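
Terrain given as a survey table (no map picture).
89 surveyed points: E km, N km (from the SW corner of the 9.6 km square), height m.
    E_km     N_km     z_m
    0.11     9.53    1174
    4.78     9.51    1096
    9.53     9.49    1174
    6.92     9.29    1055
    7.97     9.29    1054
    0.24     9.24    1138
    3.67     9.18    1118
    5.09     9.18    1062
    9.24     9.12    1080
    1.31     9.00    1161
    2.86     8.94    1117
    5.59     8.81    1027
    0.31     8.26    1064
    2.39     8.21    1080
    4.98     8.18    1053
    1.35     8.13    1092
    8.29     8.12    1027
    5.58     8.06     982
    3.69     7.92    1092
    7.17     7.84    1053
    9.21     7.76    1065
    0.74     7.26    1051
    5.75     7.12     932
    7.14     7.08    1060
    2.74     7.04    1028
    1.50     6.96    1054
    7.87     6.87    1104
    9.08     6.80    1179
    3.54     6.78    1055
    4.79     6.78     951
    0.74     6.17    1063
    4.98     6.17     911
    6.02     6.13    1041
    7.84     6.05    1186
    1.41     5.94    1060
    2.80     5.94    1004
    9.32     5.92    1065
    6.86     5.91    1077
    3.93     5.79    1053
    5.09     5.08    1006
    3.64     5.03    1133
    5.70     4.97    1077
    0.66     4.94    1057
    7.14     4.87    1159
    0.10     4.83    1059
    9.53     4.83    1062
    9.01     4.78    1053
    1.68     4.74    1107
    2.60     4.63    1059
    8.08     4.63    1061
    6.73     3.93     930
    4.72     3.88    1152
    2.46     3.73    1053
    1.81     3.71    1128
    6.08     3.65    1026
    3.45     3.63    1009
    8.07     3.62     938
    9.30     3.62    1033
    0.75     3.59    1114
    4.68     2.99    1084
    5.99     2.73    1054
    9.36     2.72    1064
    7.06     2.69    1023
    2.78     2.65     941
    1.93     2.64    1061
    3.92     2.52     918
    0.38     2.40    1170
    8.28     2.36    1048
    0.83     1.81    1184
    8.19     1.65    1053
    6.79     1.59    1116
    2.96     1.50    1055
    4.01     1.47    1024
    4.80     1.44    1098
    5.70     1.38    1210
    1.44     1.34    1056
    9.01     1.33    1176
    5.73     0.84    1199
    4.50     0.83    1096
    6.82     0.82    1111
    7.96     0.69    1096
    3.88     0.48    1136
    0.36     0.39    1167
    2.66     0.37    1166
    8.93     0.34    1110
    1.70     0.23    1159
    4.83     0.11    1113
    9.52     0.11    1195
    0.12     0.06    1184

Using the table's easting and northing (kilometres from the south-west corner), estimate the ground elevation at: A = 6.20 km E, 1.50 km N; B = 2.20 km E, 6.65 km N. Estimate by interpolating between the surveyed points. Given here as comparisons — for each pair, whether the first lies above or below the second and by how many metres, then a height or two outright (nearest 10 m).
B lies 140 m below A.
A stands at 1190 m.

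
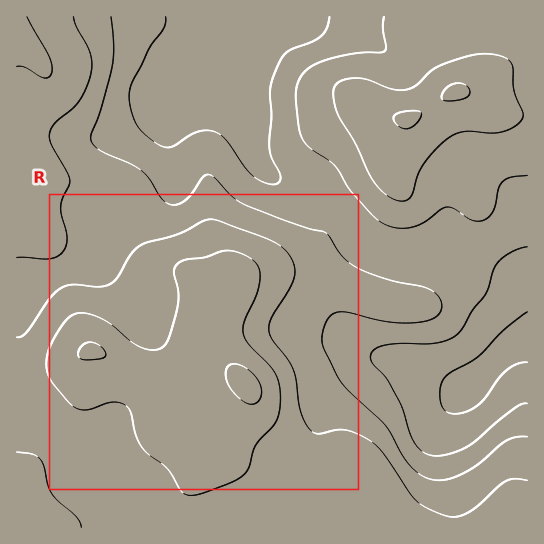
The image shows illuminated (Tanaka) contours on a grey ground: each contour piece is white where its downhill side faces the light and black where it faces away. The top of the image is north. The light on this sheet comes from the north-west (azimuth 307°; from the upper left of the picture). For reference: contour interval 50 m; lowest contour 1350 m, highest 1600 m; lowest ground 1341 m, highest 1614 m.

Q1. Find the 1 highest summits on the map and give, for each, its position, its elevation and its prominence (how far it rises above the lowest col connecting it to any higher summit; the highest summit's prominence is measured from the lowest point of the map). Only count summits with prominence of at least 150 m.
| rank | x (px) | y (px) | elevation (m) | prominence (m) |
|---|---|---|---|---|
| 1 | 245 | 385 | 1614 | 273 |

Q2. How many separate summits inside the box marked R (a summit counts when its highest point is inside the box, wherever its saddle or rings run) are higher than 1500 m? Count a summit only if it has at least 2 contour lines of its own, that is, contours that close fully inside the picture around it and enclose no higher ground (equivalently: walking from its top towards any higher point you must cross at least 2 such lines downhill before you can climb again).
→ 1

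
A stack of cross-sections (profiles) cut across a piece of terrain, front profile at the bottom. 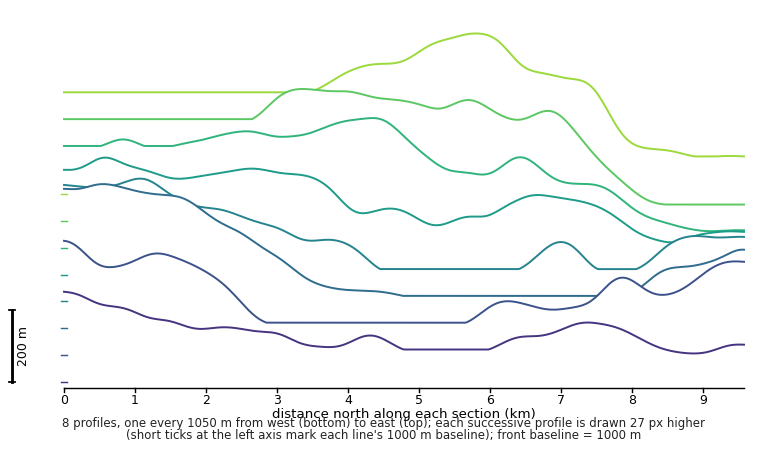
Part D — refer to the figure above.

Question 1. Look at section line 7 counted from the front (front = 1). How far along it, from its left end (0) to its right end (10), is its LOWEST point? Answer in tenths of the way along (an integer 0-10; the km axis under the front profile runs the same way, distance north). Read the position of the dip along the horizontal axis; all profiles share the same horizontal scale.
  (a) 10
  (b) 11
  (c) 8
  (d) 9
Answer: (a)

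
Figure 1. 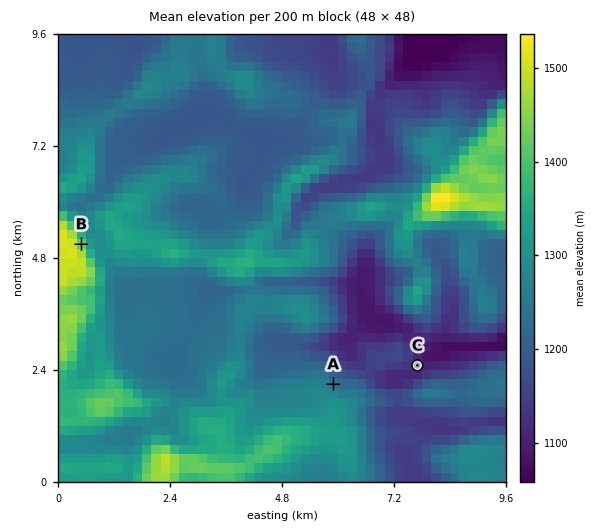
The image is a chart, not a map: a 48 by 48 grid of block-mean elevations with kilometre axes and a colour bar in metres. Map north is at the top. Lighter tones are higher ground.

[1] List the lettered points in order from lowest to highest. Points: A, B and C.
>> C A B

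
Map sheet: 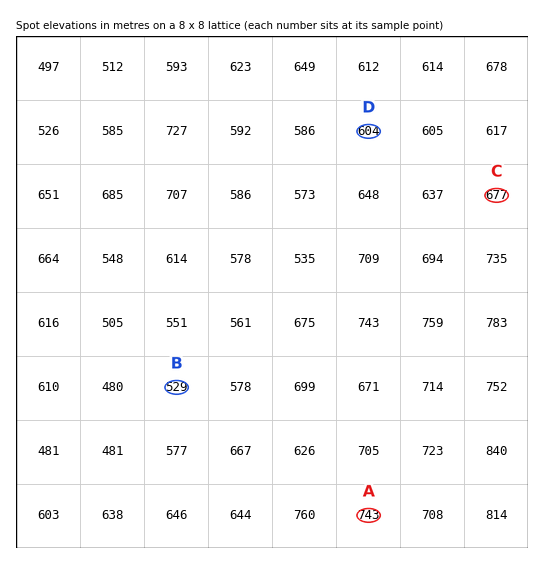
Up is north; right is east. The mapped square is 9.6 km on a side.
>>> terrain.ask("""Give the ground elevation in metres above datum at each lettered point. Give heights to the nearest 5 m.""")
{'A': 745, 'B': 530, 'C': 675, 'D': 605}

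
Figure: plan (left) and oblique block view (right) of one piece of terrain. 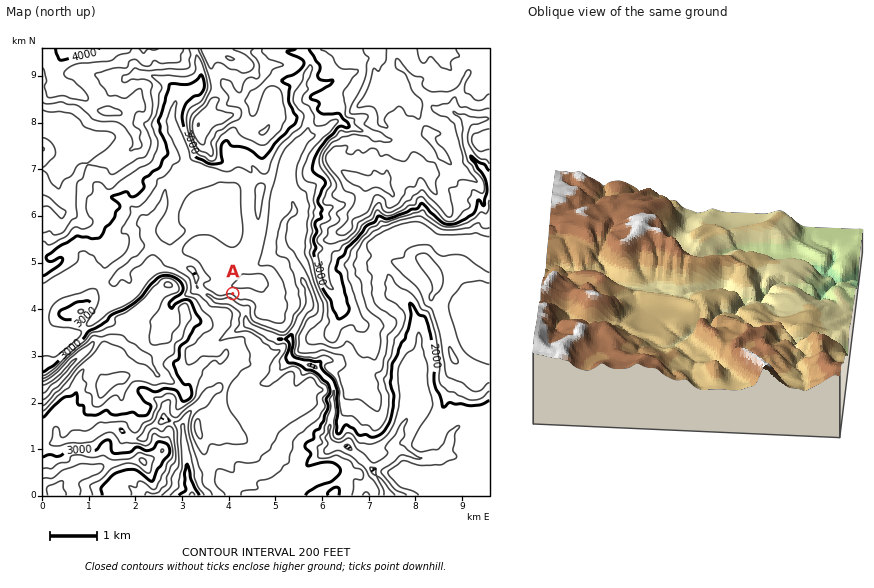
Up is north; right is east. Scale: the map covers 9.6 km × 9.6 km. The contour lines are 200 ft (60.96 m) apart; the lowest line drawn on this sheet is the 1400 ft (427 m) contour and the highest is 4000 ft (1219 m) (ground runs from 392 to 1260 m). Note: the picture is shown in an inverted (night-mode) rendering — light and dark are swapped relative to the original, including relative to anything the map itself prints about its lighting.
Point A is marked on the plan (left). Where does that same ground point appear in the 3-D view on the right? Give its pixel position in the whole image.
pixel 711 311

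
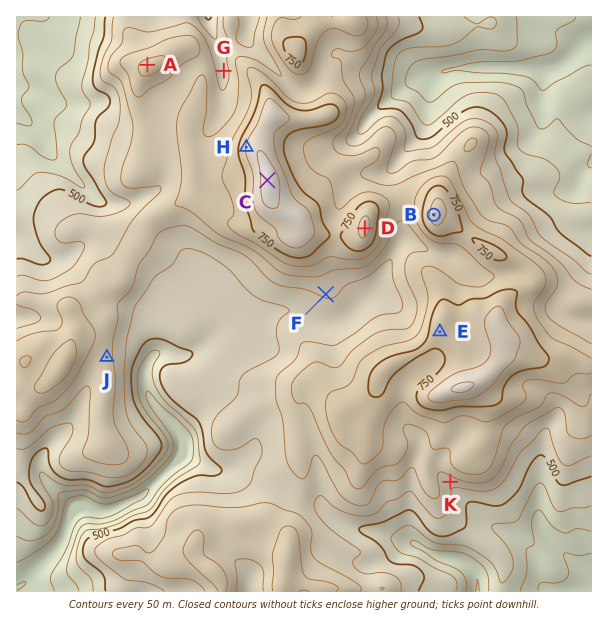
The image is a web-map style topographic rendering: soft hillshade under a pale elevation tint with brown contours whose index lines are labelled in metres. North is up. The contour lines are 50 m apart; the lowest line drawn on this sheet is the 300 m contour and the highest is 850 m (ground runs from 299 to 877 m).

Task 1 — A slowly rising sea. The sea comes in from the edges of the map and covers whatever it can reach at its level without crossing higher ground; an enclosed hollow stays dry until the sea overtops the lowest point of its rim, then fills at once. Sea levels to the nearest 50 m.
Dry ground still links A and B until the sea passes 650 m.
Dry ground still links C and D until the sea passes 750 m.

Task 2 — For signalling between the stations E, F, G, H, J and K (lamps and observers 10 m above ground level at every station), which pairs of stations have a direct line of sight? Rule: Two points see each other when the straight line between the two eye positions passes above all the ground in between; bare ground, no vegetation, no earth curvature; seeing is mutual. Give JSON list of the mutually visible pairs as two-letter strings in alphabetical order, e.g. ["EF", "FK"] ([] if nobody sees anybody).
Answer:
["EF", "EJ", "FJ", "GH", "HJ"]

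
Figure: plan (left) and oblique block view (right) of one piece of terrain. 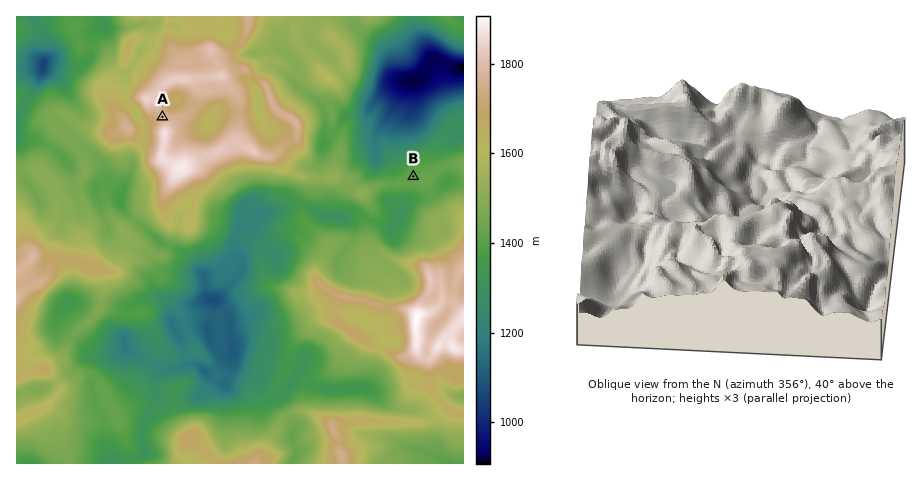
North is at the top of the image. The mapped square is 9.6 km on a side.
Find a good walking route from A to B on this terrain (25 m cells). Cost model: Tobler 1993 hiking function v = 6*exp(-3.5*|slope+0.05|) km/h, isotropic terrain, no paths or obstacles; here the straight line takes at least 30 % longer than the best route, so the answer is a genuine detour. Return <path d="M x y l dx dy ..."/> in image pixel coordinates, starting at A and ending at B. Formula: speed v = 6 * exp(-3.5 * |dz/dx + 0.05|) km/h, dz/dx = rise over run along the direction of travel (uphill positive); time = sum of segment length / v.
<path d="M162 117l2 0 7 3 4 5 3 5 0 7 1 2 2 2 23 12 5 5 2 1 33 0 16 8 9 0 11 6 22 0 12 6 5 0 11 6 66 0 16-9 1 0"/>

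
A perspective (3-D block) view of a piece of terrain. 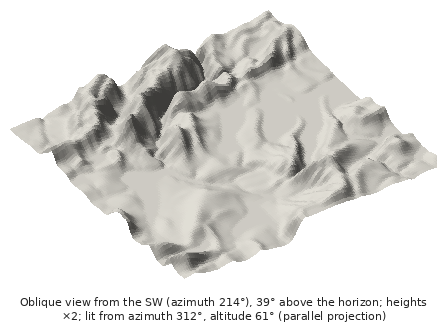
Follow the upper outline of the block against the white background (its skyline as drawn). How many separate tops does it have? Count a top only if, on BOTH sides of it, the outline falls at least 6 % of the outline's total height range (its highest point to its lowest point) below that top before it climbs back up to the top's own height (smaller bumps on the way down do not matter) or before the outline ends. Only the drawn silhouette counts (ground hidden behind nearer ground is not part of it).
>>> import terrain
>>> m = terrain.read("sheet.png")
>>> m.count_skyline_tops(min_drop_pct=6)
3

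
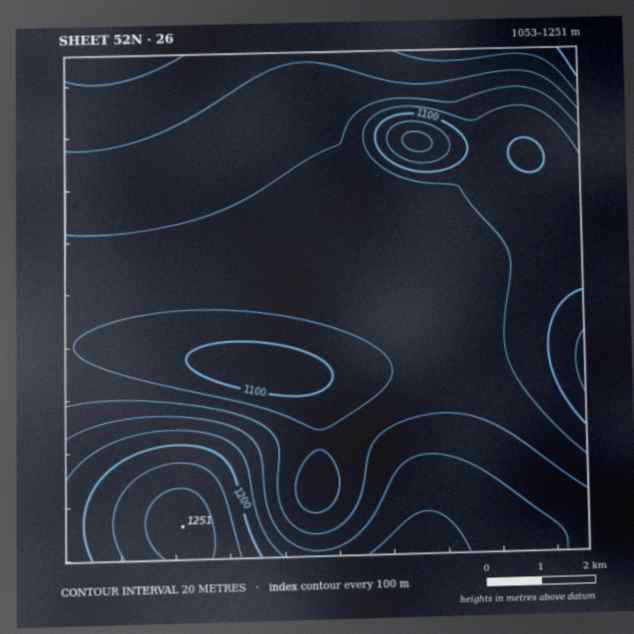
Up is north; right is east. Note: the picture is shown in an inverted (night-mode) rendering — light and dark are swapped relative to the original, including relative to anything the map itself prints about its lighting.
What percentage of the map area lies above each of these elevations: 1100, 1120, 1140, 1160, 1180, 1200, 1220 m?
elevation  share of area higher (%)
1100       94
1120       77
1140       44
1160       24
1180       11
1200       6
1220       4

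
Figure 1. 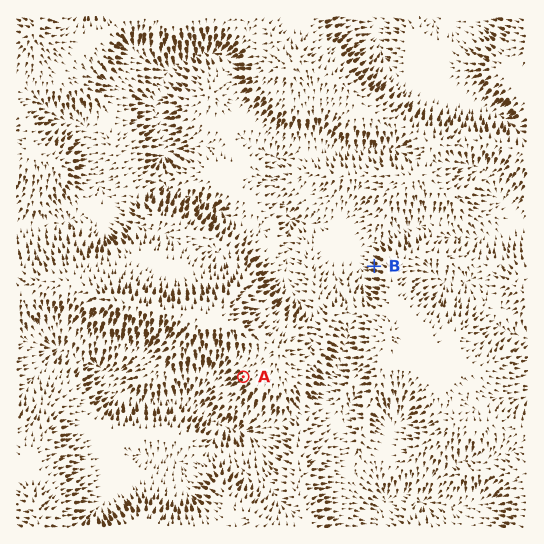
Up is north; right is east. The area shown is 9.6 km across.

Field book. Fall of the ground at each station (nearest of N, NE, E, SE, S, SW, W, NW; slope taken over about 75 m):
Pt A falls SW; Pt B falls W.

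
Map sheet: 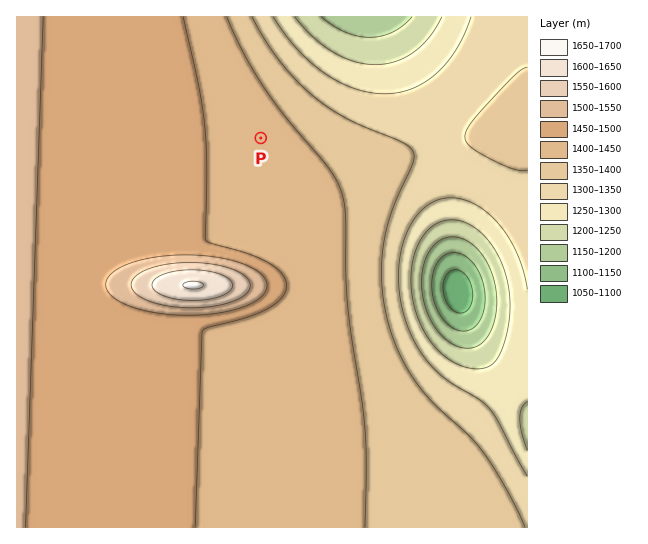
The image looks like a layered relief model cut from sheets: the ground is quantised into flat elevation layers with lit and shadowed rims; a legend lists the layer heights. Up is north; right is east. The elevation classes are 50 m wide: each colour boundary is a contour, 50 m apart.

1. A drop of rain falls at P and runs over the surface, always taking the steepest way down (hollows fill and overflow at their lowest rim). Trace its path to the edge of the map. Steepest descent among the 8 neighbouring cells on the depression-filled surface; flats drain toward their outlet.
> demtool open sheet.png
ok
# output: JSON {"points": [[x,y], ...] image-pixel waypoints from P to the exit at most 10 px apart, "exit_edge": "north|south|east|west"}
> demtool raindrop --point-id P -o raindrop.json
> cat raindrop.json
{"points": [[261, 138], [271, 127], [282, 117], [293, 106], [303, 95], [314, 85], [325, 74], [335, 63], [346, 53], [346, 42], [346, 31], [346, 21], [346, 17]], "exit_edge": "north"}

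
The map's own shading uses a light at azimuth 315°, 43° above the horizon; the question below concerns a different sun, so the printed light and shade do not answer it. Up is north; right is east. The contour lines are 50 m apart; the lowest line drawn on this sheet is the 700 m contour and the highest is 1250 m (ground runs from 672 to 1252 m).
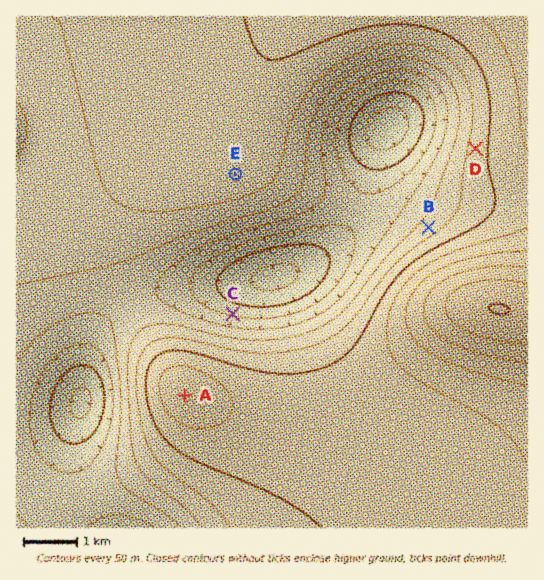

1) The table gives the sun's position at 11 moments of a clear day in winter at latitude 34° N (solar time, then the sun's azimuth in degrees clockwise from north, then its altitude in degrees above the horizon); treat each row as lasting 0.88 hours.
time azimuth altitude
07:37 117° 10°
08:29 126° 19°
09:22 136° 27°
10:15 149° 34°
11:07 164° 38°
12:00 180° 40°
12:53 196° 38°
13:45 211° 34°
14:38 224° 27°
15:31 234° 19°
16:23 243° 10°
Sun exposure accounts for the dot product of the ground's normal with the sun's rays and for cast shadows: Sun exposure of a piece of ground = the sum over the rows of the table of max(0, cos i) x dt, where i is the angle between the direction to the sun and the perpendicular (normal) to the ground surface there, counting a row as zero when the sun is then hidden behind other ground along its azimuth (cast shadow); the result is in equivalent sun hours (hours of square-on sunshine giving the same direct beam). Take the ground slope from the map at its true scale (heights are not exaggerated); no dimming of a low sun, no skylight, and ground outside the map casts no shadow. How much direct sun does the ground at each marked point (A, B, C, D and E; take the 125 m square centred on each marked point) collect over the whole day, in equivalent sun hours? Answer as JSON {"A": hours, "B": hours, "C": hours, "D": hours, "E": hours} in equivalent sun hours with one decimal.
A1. {"A": 4.4, "B": 3.6, "C": 2.9, "D": 4.1, "E": 4.5}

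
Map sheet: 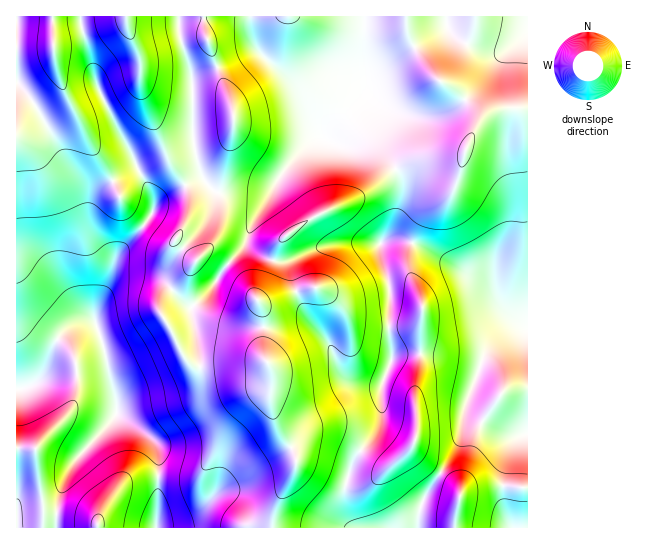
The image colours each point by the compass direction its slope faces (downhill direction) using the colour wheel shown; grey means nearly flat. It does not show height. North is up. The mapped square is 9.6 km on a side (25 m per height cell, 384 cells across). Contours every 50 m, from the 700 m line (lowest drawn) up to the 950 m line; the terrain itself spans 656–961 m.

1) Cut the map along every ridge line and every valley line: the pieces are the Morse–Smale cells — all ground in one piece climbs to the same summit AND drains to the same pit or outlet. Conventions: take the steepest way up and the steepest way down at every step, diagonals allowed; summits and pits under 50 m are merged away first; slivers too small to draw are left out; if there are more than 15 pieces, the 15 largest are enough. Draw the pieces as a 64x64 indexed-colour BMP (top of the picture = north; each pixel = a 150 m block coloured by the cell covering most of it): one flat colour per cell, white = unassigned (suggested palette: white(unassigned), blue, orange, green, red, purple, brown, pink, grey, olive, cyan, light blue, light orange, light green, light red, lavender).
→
<image width="64" height="64" href="data:image/bmp;base64,Qk12CAAAAAAAAHYAAAAoAAAAQAAAAEAAAAABAAQAAAAAAAAIAAATCwAAEwsAABAAAAAAAAAA////ALR3HwAOf/8ALKAsACgn1gC9Z5QAS1aMAMJ34wB/f38AIr28AM++FwDox64AeLv/AIrfmACWmP8A1bDFAFVVVVVVVVVVVEREREREREQiIiIiImZmZmYRERERERERVVVVVVVVVVVVRERERERERCIiIiImZmZmZhERERERERFVVVVVVVVVVVVEREREREREIiIiIiZmZmZmYREREREREVVVVVVVVVVVVURERERERERCIiIiJmZmZmZhERERERERVVVVVVVVVVVVREREREREREIiIiImZmZmZmERERERERFVVVVVVVVVVVVERERERERERCIiIiZmZmZmZhEREREREVVVVVVVVVVVVUREREREREREIiIiImZmZmZmYRERERERVVVVVVVVVVVVRERERERERERCIiIiZmZmZmZhERERERFVVVVVVVVVVVVEREREREREREIiIiJmZmZmZmYREREREVVVVVVVVVVVVUREREREREREQiIiIiZmZmZmZmERERERVVVVVVVVVVVUREREREREREQiIiIiImZmZmZmYRERERFVVVVVVVVVVVREREREREREQiIiIiIiJmZmZmZmEREREVVVVVVVVVVURERERERERERCIiIiIiImZmZmZmYRERERVVVVVVVVVURERERERERERCIiIiIiIiJmZmZmZhERERFVVVVVVVVUREREREREREREIiIiIiIiImZmZmZmEREREVVVVVVVVVREREREREREREQiIiIiIiIiZmZmZmYRERERVVVVVVVVRERERERERERERCIiIiIiIiJmZmZmZmERERE1VVVVVVVEREREREREREREIiIiIiIiImZmZmZmYRERETM1VVVVVUREREREREREREQiIiIiIiIiZmZmZmZhERERMzVVVVVVRERERERERERERCIiIiIiIiJmZmZmZmYREREzM1VVVVREREREREREREREIiIiIiIiIiZmZmZmZhERETMzVVVVVEREREREREREREIiIiIiIiIiJmZmYRERERERMzM1VVVUREREREREREREQiIiIiIiIiIhEREREREREREzMzVVVVRERERERERERERCIiIiIiIiIiERERERERERETMzM1VVREREREREREREREIiIiIiIiIiIRERERERERERMzMzM1VEREREREREREREQiIiIiIiIiIhEREREREREREzMzMzM0REREREREQiIiRCIiIiIiIiIiERERERERERETMzMzMzREREREREQiIiIkIiIiIiIiIiIRERERERERERMzMzMzM0REREREQiIiIiIiIiIiIiIiIhEREREREREREzMzMzMzRERERERCIiIiIiIiIiIiIiIiERERERERERETMzMzMzNERERERCIiIiIiIiIiIiIiIiIRERERERERERMzMzMzMzREREREQiIiIiIiIiIiIiIiIREREREREREREzMzMzMzNERERERCIiIiIiIiIiIiIiIhERERERERERETMzMzMzM0REREREIiIiIiIiIiIiIiIiERERERERERERMzMzMzMzNEREREIiIiIiIiIiIiIiIiIREREREREREREzMzMzMzMzREREIiIiIiIiIiIiIiIiIhERERERERERETMzMzMzMzM0REQiIiIiIiIiIiIiIiIiERERERERERERMzMzMzMzMzNEREIiIiIiIiIiIiIiIiIhEREREREREREzMzMzMzMzM0REQiIiIiIiIiIiIiIiIiERERERERERETMzMzMzMzMzNEREIiIiIiIiIiIiIiIiIhERERERERERMzMzMzMzMzMzREQiIiIiIiIiIiIiIiIiEREREREREREzMzMzMzMzMzM0RCIiIiIiIiIiIiIiIiIRERERERERETMzMzMzMzMzMzMyIhEREREiIiIiIiIiIhERERERERERMzMzMzMzMzMzMzERERERERIiIiIiIiIiEREREREREREzMzMzMzMzMzMzEREREREREiIiIiIiIiIRERERERERETMzMzMzMzMzMzERERERERERIiIiIiIiIRERERERERERMzMzMzMzMzMzMRERERERERESIiIiIiIREREREREREREzMzMzMzMzMzMxEREREREREREiIiIiIhERERERERERETMzMzMzMzMzMxERERERERERERIiIiIhERERERERERERMzMzMzMzMzMzERERERERERERERIiIhEREREREREREREzMzMzMzMzMzERERERERERERERESIhERERERERERERETMzMzMzMzMzMREREREREREREREREiERERERERERERERMzMzMzMzMzMRERERERERERERERERIREREREREREREREzMzMzMzMzMxERERERERERERERERERERERERERERERETMzMzMzMzMzERERERERERERERERERERERERERERERERMzMzMzMzMzMREREREREREREREREREREREREREREREREzMzMzMzMzMRERERERERERERERERERERERERERERERETMzMzMzMzMxERERERERERERERERERERERERERERERERMzMzMzMzMzEREREREREREREREREREREREREREREREREzMzMzMzMzMRERERERERERERERERERERERERERERERETMzMzMzMzMzMzERERERERERERERERERERERERERERERMzMzMzMzMzMzMzMzEREREREREREREREREREREREREREzMzMzMzMzMzMzMzMRERERERERERERERERERERERERETMzMzMzMzMzMzMzMRERERERERERERERERERERERERER"/>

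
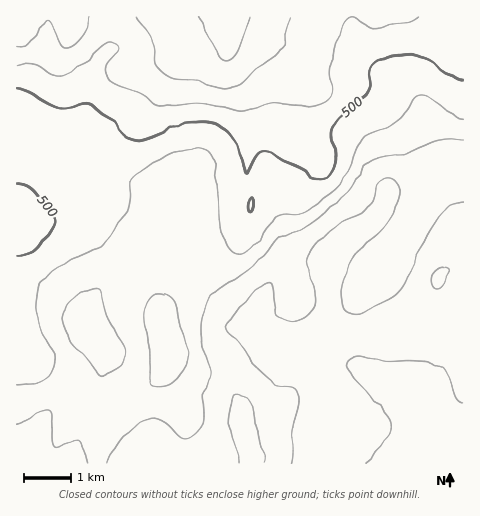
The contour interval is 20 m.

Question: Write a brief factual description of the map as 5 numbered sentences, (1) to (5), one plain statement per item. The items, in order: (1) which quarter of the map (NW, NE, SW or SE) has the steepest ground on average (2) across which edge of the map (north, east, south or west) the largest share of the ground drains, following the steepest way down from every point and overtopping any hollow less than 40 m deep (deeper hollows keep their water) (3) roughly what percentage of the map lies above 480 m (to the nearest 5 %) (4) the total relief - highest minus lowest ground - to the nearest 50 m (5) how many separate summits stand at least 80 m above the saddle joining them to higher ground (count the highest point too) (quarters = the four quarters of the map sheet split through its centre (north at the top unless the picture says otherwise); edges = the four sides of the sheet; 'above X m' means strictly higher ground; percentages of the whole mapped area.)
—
(1) Slopes are steepest in the north-east quarter.
(2) Most of the ground drains across the southern edge.
(3) Ground above 480 m makes up about 45 % of the sheet.
(4) Highest minus lowest: about 150 m of relief.
(5) Counting only tops that stand 80 m proud, the map has 1 summit.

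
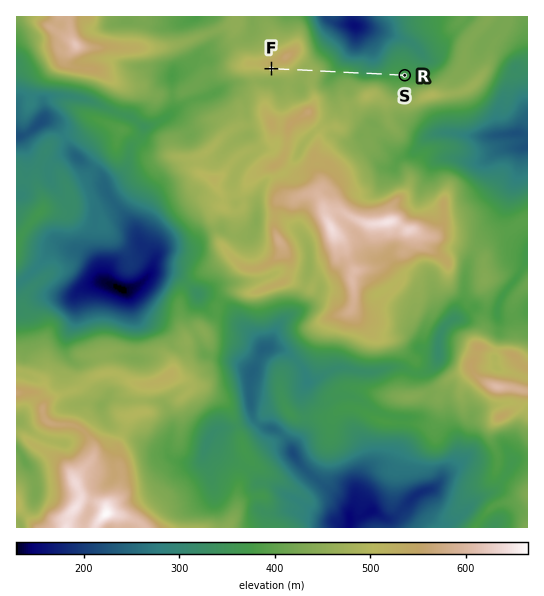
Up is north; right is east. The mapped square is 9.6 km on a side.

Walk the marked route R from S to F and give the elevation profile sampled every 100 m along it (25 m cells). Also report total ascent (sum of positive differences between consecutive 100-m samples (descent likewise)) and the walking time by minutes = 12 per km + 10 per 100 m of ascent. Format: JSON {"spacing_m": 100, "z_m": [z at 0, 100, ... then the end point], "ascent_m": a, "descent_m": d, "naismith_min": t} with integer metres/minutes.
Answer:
{"spacing_m": 100, "z_m": [372, 372, 371, 367, 362, 357, 350, 345, 348, 362, 379, 388, 388, 386, 398, 424, 451, 461, 458, 457, 466, 481, 494, 500, 506, 510, 511], "ascent_m": 172, "descent_m": 33, "naismith_min": 47}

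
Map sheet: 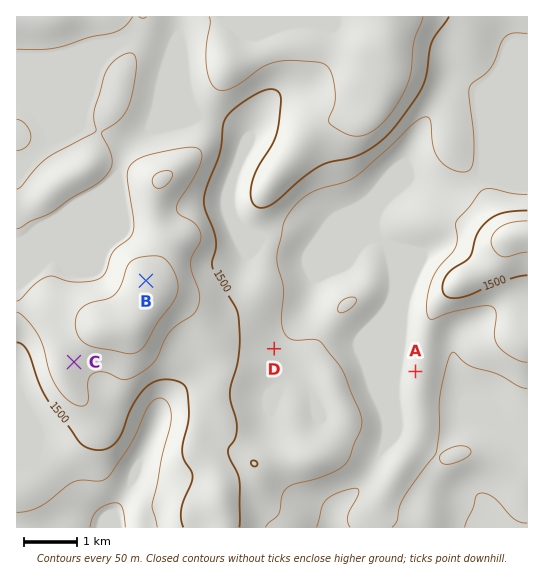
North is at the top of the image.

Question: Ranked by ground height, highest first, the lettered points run B C D A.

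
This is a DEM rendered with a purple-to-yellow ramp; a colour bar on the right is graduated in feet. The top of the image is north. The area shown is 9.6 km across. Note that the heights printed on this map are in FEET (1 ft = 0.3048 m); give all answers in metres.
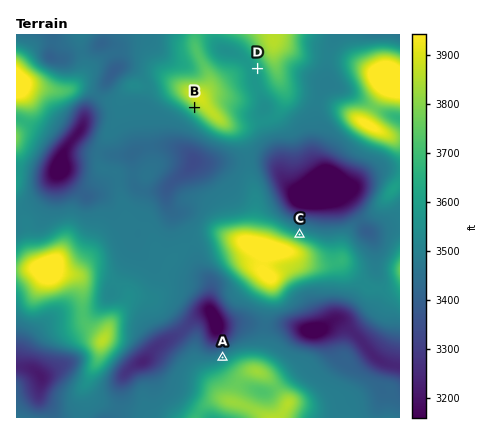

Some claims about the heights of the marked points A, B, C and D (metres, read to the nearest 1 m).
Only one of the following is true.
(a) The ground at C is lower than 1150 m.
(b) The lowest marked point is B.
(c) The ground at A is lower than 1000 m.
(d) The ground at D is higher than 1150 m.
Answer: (a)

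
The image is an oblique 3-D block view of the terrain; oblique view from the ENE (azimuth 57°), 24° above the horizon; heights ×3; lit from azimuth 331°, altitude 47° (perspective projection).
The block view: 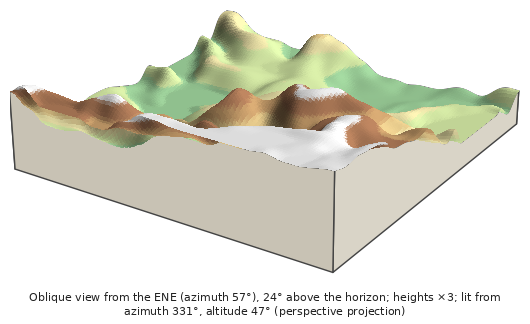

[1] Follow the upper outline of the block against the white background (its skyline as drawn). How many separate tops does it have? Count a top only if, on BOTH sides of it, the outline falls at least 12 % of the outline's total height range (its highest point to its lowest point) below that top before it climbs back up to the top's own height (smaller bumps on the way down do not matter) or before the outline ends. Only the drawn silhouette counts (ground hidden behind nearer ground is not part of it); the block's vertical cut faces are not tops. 2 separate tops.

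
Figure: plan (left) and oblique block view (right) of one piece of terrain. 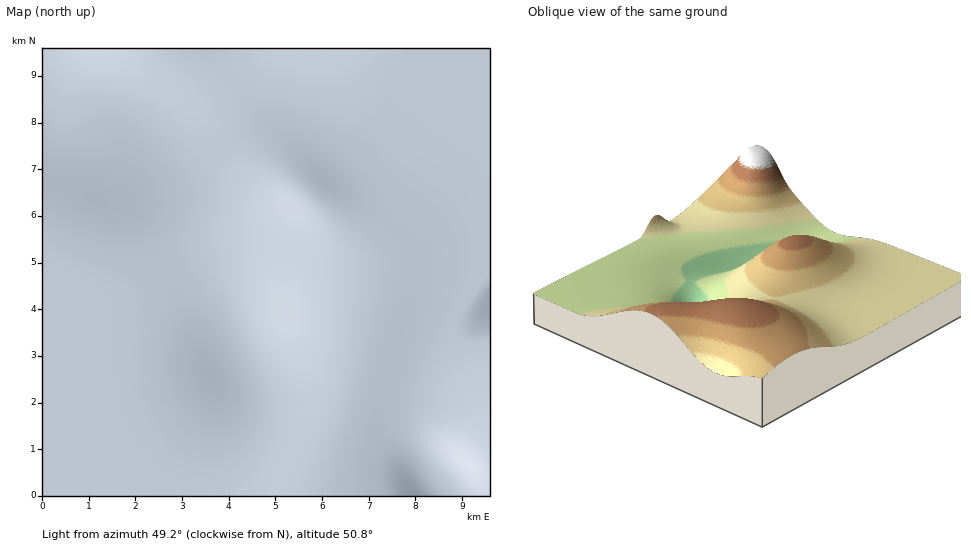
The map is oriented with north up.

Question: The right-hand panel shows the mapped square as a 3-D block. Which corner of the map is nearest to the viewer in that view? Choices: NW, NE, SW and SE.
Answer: NW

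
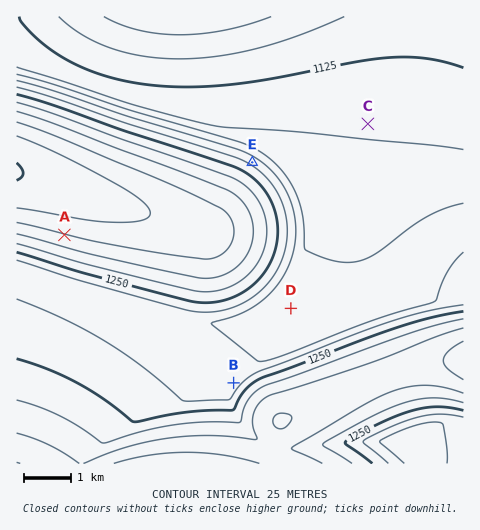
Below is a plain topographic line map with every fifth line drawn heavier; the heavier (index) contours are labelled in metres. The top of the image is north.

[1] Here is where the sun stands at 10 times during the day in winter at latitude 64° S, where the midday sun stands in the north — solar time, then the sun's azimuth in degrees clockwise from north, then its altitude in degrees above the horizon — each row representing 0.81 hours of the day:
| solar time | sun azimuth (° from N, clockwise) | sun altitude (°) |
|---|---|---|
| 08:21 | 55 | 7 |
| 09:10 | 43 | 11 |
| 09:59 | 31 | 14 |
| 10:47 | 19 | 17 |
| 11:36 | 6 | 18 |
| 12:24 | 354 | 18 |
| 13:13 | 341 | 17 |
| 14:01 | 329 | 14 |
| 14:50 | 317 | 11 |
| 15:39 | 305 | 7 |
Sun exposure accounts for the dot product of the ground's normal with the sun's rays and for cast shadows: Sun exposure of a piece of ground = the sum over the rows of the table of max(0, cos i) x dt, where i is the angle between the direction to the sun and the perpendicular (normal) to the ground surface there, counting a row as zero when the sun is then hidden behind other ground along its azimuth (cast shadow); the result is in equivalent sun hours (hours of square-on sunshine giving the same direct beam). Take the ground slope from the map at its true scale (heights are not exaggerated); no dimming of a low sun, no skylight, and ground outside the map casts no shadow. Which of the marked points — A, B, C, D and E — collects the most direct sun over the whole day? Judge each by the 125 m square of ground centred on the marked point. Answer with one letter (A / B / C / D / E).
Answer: E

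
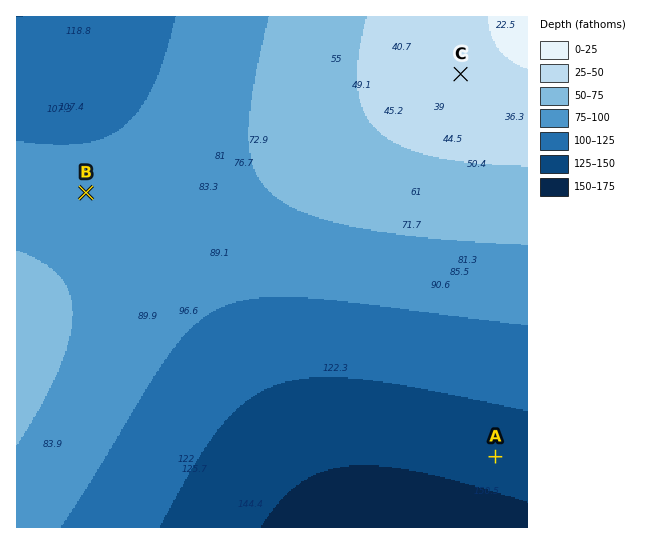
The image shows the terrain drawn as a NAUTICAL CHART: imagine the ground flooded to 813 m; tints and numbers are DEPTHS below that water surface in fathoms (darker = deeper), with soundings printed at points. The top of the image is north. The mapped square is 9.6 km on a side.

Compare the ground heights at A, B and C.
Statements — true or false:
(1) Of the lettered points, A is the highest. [false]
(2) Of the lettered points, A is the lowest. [true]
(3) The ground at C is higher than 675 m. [true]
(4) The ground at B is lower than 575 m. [false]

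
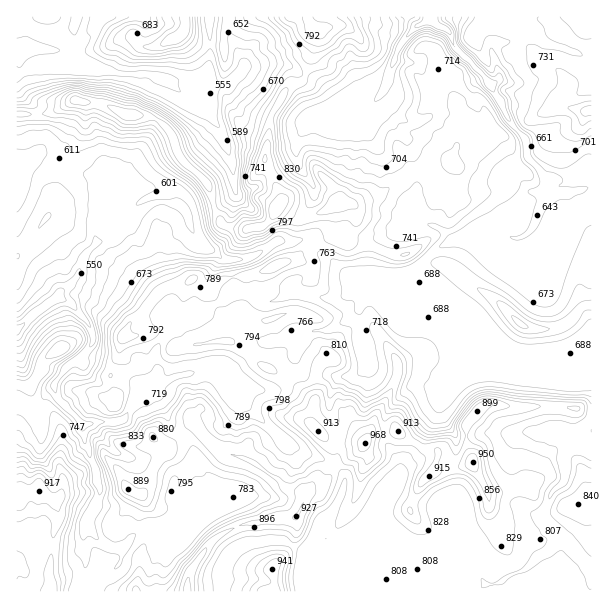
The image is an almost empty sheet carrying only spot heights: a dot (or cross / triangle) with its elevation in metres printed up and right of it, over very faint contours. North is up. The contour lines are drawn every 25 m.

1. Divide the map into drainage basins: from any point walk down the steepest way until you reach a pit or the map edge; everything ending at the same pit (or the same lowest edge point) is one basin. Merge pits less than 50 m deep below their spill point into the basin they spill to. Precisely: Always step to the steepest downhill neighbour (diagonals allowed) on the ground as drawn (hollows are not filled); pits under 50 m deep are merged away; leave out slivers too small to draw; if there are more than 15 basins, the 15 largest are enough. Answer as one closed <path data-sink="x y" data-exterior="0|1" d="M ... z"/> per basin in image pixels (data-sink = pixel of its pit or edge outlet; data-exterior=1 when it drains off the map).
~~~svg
<path data-sink="17 330" data-exterior="1" d="M77 100l-30 14-31 0 1 478 575-1-1-183-18 1-21-3-69 0-17 19 0 15 6 16 0 6-7 4-19 2-11 4-2-2 5-11 0-7-21-7-19-13-24 1-7 5-2 6-35-4-6-2-12-13 0-9 6-26-2-18 4-9 11-6-23-19-6-12 2-6-2-6-12-1-21 7-8 0-19-11 0-18 6-15 45-16 18-14 15-8 12-3-4-26 2-3-3-1-12 7-13 5-11 0-10-7-9-4-7 13-11 9-32 0-8-6-12-37-10-11-16-13-12-29-11-11-16-6-15 0-23-11z"/><path data-sink="431 17" data-exterior="1" d="M591 16l-284 1 1 6 8 9 0 10-10 35-6 5-9 3-7 7-13 24-6 48 15 30 2 7-3 5 18 11 11 0 27-12 1 22 4 9-5-1-24 11-18 14-45 16-6 15 0 18 19 11 8 0 21-7 12 1 2 6-2 6 6 12 23 19-8 4-5 7 0 22-6 26 0 9 12 13 6 2 35 4 2-6 7-5 24-1 19 13 21 7 0 7-5 11 2 2 11-4 19-2 7-4 0-6-6-16 0-15 17-19 69 0 21 3 19-2z"/><path data-sink="77 17" data-exterior="1" d="M306 16l-289 0-1 97 13 2 18-1 30-14 28 4 23 11 15 0 12 3 15 14 12 29 16 13 10 11 12 37 8 6 8 1 24-1 11-9 11-18-10-25-7-12 0-11 5-21 0-12 4-10 10-18 7-7 9-3 7-10 9-30 0-10-8-9z"/>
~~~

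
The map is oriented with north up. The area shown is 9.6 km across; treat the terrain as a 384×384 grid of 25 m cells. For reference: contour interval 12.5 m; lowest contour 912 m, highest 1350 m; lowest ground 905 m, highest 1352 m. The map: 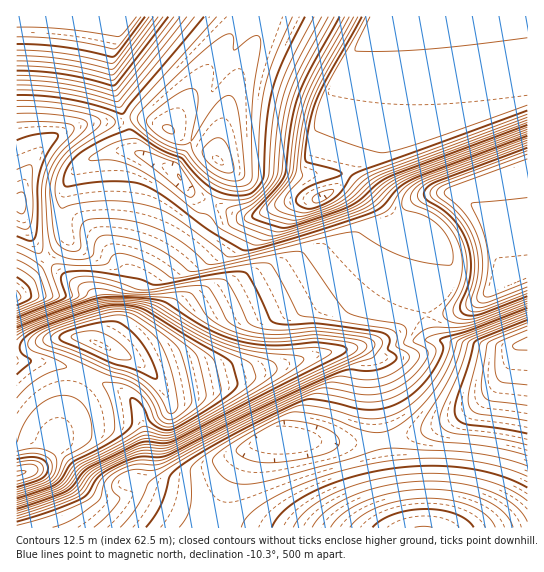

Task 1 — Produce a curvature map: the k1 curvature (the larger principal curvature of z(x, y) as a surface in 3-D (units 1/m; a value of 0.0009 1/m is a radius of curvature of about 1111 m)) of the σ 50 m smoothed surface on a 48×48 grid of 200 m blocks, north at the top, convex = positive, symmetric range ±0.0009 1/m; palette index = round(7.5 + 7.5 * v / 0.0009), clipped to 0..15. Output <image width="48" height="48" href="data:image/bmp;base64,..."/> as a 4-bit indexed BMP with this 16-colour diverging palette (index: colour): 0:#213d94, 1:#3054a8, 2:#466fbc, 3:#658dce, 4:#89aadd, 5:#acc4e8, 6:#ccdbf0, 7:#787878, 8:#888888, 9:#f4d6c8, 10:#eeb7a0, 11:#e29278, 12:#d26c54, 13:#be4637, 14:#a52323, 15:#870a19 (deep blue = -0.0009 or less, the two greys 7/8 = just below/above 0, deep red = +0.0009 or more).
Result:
<image width="48" height="48" href="data:image/bmp;base64,Qk32BAAAAAAAAHYAAAAoAAAAMAAAADAAAAABAAQAAAAAAIAEAAATCwAAEwsAABAAAAAAAAAAlD0hAKhUMAC8b0YAzo1lAN2qiQDoxKwA8NvMAHh4eACIiIgAyNb0AKC37gB4kuIAVGzSADdGvgAjI6UAGQqHAIiIiIiIiIiIiIiIiIiIiIiIiIiIiIiIiIiIiIiIiIiIiIiIiIiIiIiIiIiIiIiIiIiIiZmZmIiIiIiIiIiIiIiIiIiIiIiIiKmay6mImYiIiIiIiIiIiIiIiIiIiIiIiP/+yXZmaJiIiIiIiIiIiIiIiIiIiIiIiP/9uYd3Z5qHeIiIiIiIiIiIiIiIiIiIiJvMzMuodouYd3eIiIh3d3iIiIiIiIiIiImYrO7cqHu4d3d3d3d3d4iIiIiIiIiIiIiIiJve26vZh3d3d3d3d4iIiIiIh4iIiIiIiIiKzc3rqYd3d3d3d3iIiIiIh3iIiIiIiIiIiJzt3KmId3d3d3iIiIiIiHeIiIiIiIiIh3vL3ty6mId3d3iIiIiIiHd4iIiIiIiIdo2ois3dy6iHd4iIiIiIiId3iIiIiIiHaMyIiIms3cupiIiIiIiIiIh3eIiIiIiInNmIiIiIm93cuYiIiIiIiIh3eIiIh3is3JiIiJq7u7ze7bmJqqqYiIiHd7qYiKzcmIiKvMu7u7zN7//rqrzLmId3d+///tyYiIrMupiHeIiau83/yXeJqXd3d+///9uYisyph3d3d3d4iIiJq6mavKh3d4iavN7t3LmHd3d3d3d4iId3iImazeuId4iIiavv/rmIiIiIiHd3d3d3d3iJvf+6mHd3iJqpmrzKmIiIiIiId3d3d3d3ec/9y3d4m7qYd3it3KiIiIiIiId3d3d3d3zt7Xd6y6iIiIiIm925iIiIiIiHd3d3d3rJrHesqIiIiIiId4rNypiIiIiIh3d3d3rIiHnKh3iJiIiIiIiJzdyoiIiIiId3d3rId4u4Z4mYiIiIiJmYic3tuYiIiIh3d3u4d5yneJmIiIiImYiJiInN3cqIiId3d5yod6yXiZiIiIiJmIiIiIiKvN7bmHd3eLyId7uIiYiIiIiZiJmZh3d3iZq7uph3esqHd7uIiIiIiImYiJmbqHd3Z3iJq8y6vKiIh6uHeIiIiJmYiZmbuYd3d3eIq97//ZiIiJyWd4iIiZiHiZq8zMqamZmaq83t3e25iIynd3iImYh3mby5maqqqqmIiIiJq83dyorJd3iIiIh3rMqZmZmHd3d3d3d3iJq83oi7l3eHd4msypmZmZmHd3d3d3d3d4iJvIicypiHd6zcmJmZmZmHeIiId3d3d3d4iZmZzcu7q9ypiJmZmZmHeIiIiId3d3d3d5mZmrzMzKmZiImZmZmXeIiIiIiHd3d3d4iIiIiJmZmZmImZmZmYd4iIiIiIiHd3d4iIiIiImZmZmImZmZmYd4iIiIiIiIh3d4iIiIh4mZmZmIiZmZmZh3iIiIiIiIiIh4iIiIh4mZmZmYiZmZmZh3eIiIiIiIiIiIiIiIh4mZmZmYiJmZmZmHeIiIiIiIiIiIiIiIh3iZmZmZiImZmZmYh4iIiIiIiIiIiIiIh3iZmZmZmImZmZmYiHiIiIiIiIiIiIiIiHeJmZmZmIiZmZmZiHiIiIiIiIiIiIiIiHeImZmZmYiZmZmZiIeIiIiIiIiA=="/>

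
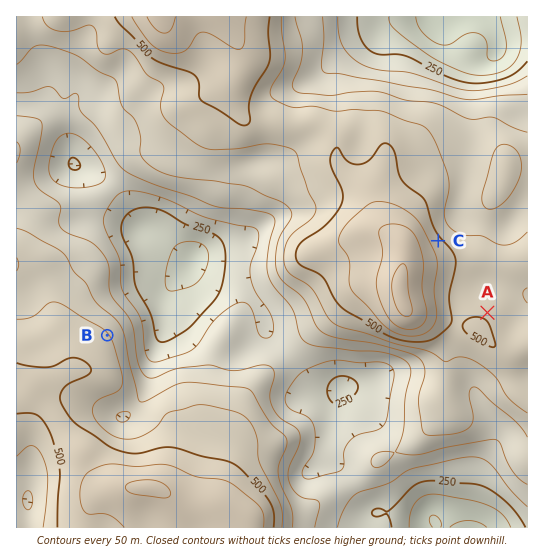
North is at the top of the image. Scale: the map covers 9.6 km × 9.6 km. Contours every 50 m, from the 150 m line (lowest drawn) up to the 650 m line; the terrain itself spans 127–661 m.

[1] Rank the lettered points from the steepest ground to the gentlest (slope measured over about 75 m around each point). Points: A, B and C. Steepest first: C B A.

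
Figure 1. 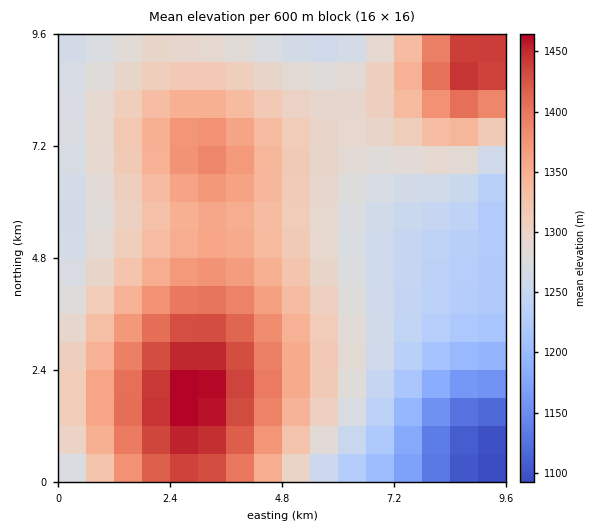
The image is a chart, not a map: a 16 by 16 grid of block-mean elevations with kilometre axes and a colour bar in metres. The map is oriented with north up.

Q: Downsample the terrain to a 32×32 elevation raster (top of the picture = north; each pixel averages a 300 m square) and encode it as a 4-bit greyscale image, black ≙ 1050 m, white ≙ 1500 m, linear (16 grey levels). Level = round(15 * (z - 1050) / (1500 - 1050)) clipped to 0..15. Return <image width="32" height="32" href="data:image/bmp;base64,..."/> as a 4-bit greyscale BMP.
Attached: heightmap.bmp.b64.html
<image width="32" height="32" href="data:image/bmp;base64,Qk12AgAAAAAAAHYAAAAoAAAAIAAAACAAAAABAAQAAAAAAAACAAATCwAAEwsAABAAAAAAAAAAAAAAABEREQAiIiIAMzMzAERERABVVVUAZmZmAHd3dwCIiIgAmZmZAKqqqgC7u7sAzMzMAN3d3QDu7u4A////AHiJq8zd3MupiHZmVUQyIhF4mrzN3d3Luph3ZmVEMiIRiZq8zd3dzLqZh3ZlVDIiIYmrvN3u7dy7qYh3ZlQzIiKJq7zd7u3cy6mYh2ZUQyIiiavM3e7u3cuqmId2VUMzM4mrzN3u7t3LqpiHdmVEQzOJq7zd7u7dy7qZiHdlVEREiaq83d7t3cu6mYh3ZlVVRYmavM3d3dzLqpmId2ZlVVWJmrvM3d3cy6qZiHd2ZmVViJqrvMzczLupmIh3dmZmZoiZqrvMzMu6qZiId3ZmZmZ4iZqru8u7uqmYh3d2ZmZmeImaqru7u6qZmId3dmZmZniImaqru7qqmYiHd3ZmZmZ3iJmaqqqqqZmIh3d3ZmZmd4iJmqqqqqmZiId3d2ZmZneIiZmqqqqpmYiHd3d2ZmZ3iImZqqqqqZmIh3d3d2Zmd4iJmqq7qqmZiId3d3d3ZneIiZqru7qpmYiId3d3d3Z3iJmqu7u6qpmIiIiIiId2eIiZqru7uqmZiIiIiIiIh3iImaq7u7qpmYiIiImZmZh4iJmqu7uqqZmIiIiZqqqpeIiZmqqqqpmYiIiJmqu7uniIiZmqqpmZiIiIiZq8zMt3iIiZmZmZiIiIiImqvN3cd4iIiZmZiIiIiIiJmrze3Xd4iIiIiIiId3d4iJq83d13d4iIiIiId3d3d3iavM3d"/>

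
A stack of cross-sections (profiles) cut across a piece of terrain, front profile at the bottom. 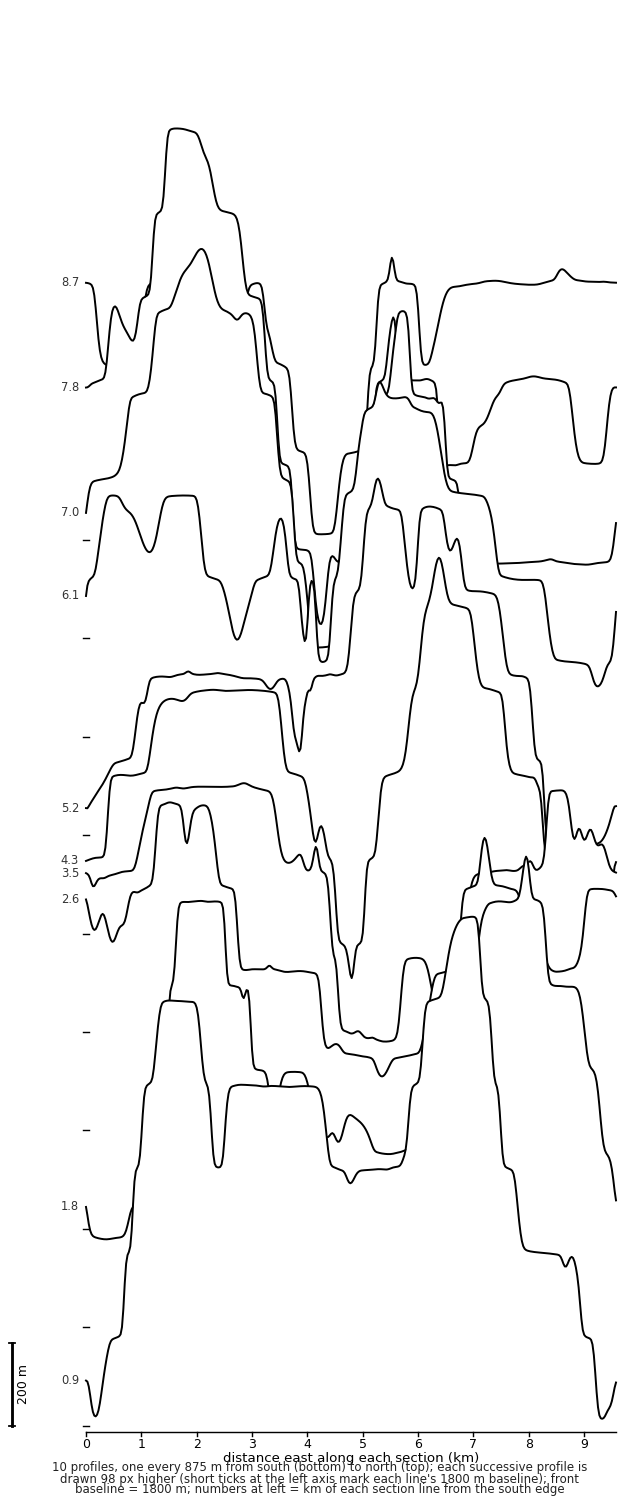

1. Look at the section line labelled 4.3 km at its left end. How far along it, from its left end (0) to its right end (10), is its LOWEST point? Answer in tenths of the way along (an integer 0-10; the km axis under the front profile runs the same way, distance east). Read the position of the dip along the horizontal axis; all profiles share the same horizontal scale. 5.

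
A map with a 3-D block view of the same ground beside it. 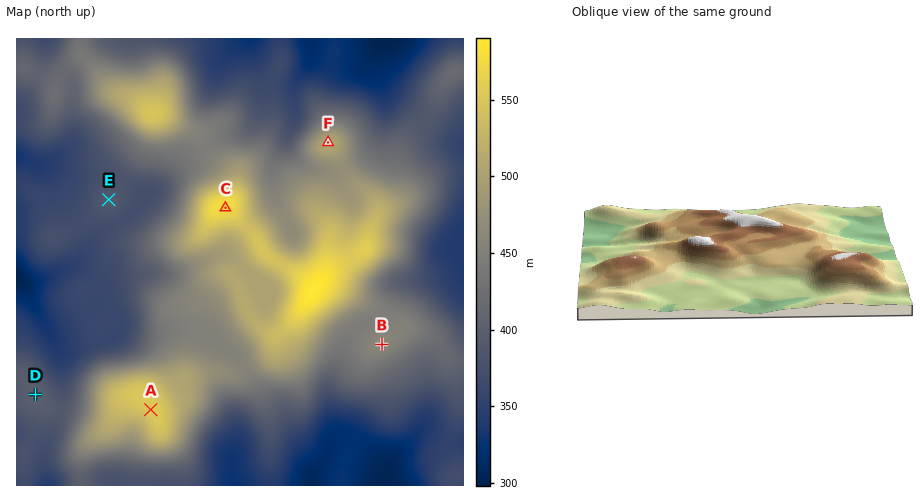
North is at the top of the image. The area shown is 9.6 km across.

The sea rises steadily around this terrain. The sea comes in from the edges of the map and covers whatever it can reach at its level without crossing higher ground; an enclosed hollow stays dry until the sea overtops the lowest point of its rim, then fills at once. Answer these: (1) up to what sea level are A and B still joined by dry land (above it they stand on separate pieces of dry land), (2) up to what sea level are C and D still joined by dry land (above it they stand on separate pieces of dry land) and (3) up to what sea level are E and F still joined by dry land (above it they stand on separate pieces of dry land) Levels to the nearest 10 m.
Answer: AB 450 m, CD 390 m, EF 380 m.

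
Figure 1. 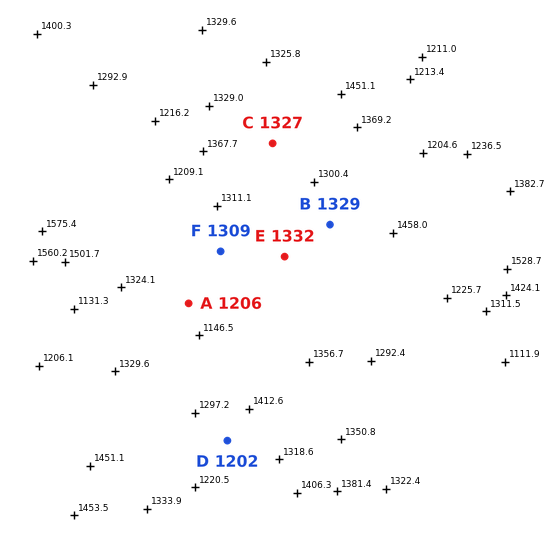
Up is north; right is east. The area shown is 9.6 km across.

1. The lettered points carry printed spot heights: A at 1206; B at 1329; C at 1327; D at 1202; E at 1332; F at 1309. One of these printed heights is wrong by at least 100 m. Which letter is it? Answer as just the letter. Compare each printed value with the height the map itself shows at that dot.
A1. D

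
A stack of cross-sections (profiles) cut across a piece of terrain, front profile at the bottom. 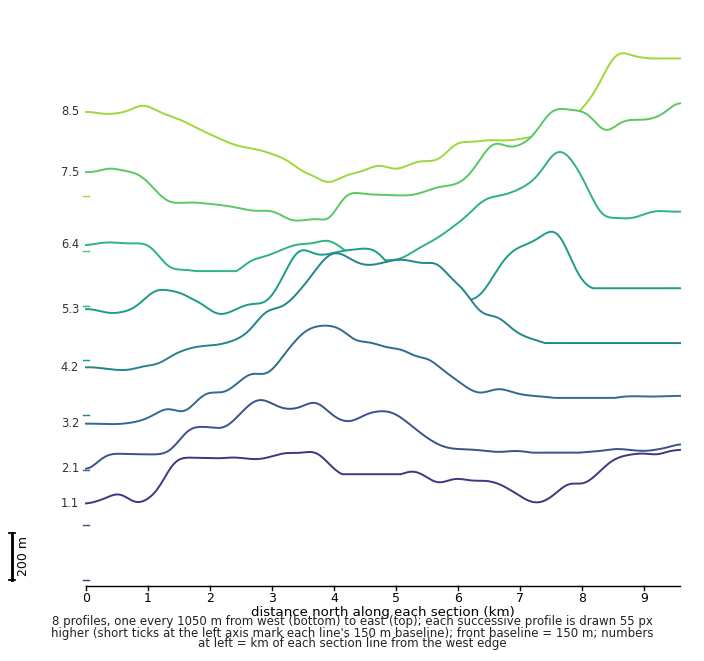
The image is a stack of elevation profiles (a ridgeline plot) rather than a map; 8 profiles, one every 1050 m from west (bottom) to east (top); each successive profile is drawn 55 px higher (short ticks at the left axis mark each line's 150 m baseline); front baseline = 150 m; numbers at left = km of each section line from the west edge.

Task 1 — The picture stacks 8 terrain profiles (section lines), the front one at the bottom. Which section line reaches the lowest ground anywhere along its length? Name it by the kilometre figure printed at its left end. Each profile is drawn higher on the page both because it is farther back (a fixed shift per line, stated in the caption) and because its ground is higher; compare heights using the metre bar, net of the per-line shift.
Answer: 8.5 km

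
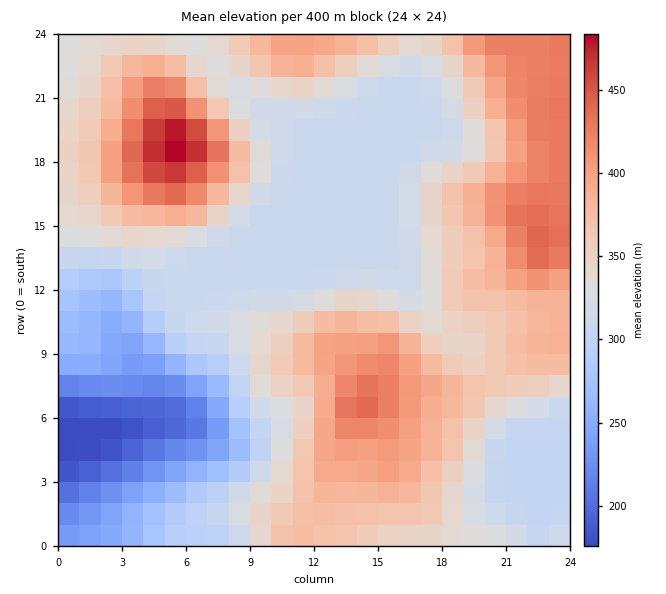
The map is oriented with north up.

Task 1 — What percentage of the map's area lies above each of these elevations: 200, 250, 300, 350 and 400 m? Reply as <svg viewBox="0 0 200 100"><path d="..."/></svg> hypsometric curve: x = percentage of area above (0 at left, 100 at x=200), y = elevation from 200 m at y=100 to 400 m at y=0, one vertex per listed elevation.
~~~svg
<svg viewBox="0 0 200 100"><path d="M194 100l-12-25-15-25-84-25-52-25"/></svg>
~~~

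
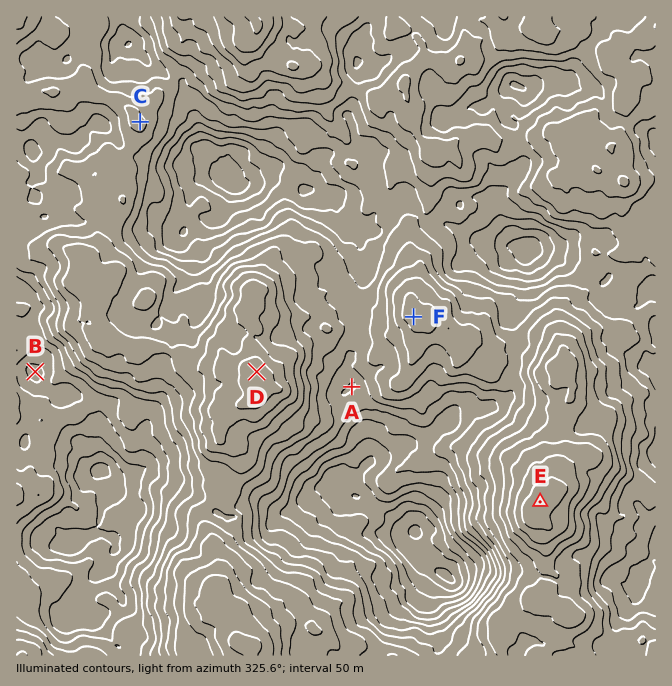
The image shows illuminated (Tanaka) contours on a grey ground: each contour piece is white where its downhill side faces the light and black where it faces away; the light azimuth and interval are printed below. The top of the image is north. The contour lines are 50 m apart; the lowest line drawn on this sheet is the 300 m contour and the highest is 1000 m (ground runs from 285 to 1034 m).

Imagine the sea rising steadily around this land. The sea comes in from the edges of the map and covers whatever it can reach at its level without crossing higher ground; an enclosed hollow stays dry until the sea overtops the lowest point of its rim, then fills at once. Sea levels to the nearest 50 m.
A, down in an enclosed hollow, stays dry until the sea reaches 650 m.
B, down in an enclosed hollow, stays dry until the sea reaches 550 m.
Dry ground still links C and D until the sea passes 700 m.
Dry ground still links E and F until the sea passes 750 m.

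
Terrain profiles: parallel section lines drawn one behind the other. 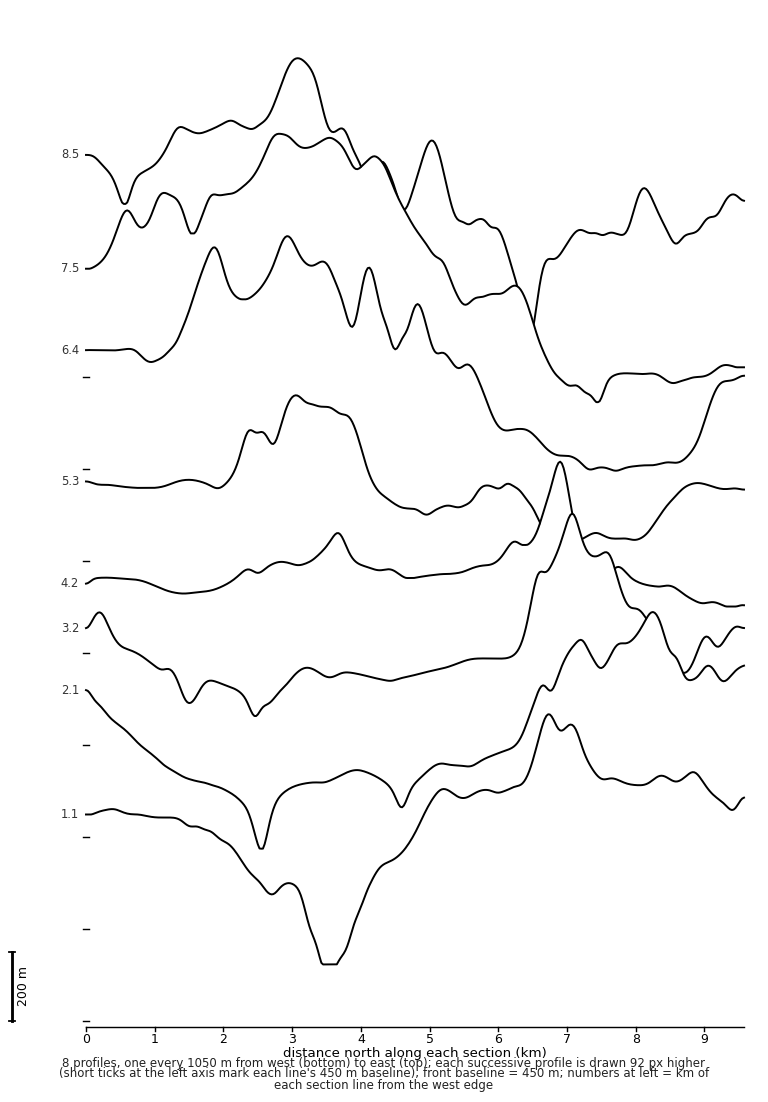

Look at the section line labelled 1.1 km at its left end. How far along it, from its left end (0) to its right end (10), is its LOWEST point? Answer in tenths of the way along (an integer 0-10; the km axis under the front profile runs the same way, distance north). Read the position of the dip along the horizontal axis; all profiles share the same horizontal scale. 4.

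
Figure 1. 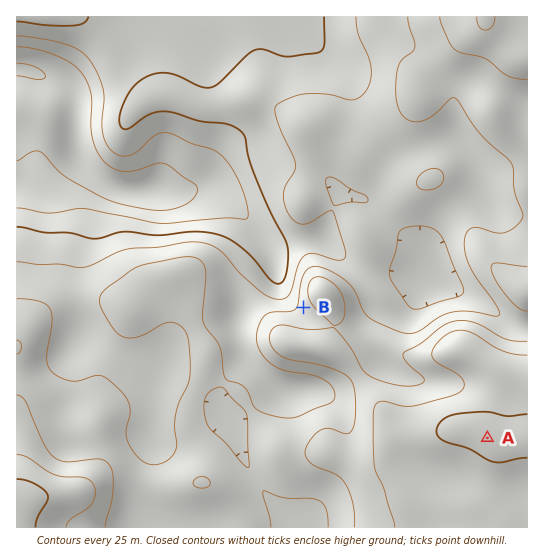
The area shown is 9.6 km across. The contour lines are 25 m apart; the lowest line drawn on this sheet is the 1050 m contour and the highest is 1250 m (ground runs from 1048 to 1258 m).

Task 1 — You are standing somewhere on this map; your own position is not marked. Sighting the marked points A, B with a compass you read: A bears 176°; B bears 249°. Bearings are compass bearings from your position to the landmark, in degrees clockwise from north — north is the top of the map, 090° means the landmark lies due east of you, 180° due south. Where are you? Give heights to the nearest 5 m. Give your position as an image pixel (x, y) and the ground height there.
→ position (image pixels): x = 474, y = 242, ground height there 1185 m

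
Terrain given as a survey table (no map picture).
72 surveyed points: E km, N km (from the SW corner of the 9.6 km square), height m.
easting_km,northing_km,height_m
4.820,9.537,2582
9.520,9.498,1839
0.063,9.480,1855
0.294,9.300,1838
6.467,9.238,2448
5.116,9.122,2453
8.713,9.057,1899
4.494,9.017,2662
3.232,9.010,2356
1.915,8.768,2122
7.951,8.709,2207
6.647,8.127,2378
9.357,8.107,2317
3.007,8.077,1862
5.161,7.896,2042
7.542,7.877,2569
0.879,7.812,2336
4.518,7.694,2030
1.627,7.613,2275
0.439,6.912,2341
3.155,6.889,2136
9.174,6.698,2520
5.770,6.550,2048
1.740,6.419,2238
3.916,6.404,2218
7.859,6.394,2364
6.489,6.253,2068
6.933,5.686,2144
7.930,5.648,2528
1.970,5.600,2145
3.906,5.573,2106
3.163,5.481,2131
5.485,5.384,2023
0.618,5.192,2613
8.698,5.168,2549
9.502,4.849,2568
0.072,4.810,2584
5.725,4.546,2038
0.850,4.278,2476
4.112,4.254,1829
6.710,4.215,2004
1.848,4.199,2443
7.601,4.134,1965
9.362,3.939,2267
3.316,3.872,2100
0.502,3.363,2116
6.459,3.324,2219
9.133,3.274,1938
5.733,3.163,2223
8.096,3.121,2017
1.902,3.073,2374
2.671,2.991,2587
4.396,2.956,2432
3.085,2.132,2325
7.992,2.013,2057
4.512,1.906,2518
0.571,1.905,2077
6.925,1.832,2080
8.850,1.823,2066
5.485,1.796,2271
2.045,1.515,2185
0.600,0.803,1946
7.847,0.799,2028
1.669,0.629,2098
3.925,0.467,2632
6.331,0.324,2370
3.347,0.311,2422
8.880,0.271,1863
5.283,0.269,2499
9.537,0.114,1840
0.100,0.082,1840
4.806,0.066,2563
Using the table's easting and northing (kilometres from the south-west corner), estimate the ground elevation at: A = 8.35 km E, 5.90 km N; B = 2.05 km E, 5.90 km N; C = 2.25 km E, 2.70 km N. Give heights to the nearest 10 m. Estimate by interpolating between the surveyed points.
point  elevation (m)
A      2520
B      2210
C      2350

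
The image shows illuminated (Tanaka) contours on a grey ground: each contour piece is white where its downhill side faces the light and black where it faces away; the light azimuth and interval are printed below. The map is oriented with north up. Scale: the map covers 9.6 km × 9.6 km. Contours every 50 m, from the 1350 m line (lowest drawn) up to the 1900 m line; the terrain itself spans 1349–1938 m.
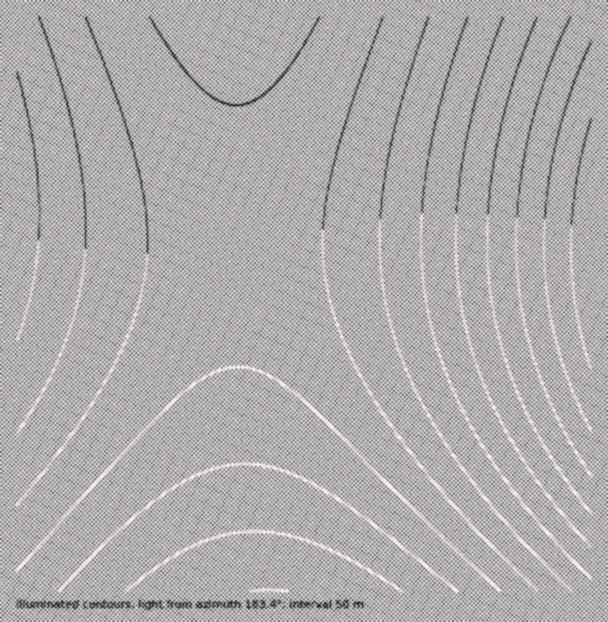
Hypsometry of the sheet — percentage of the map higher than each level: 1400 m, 97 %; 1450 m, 90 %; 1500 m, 78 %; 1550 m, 51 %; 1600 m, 35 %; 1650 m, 23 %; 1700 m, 17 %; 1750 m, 12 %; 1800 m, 8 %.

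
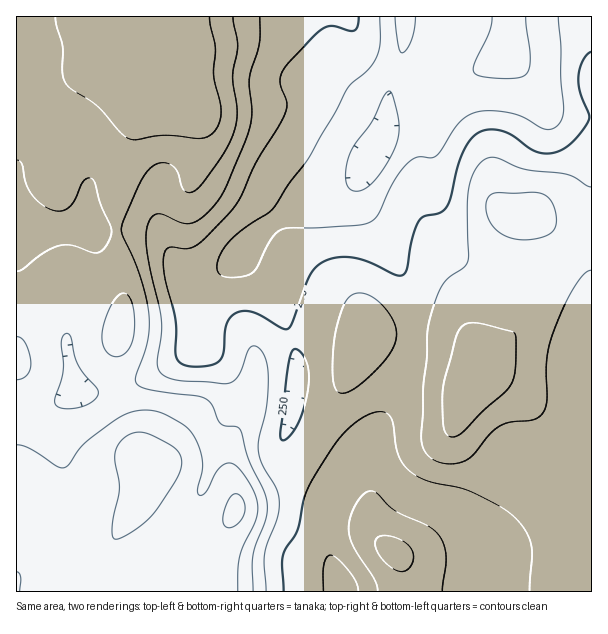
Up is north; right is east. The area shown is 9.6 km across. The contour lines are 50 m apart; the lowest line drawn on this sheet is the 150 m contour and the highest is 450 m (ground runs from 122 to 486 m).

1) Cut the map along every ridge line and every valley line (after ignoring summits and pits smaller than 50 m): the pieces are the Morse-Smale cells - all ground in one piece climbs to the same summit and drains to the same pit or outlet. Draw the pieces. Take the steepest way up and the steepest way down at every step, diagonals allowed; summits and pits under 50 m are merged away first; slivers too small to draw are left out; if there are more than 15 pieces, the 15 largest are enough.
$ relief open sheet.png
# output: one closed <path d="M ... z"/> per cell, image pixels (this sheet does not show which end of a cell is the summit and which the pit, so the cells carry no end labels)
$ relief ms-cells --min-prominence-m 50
<path d="M330 16l-313 0-1 214 49 0 22-2 6 2 56 0 14 9 12 22 14 17 9 5 6 0 17-11 42-43 10-7 36-20 36-12 11-10 22-33 7-16 3-21-2-6-3-4-24-10-19-22-8-20z"/><path d="M506 52l-6 6-39 22-23 18-31 4-17 4-6 29-23 39-10 12-15 8-27 8-28 15-18 12-22 22-1 3 2 6 32 37 16 38 8 28 0 15-8 45 13 10 12 6 3-2 42-87 6-11 6-5 71 3 15 3 16 11 5 13 2-5 10-10 19-12 20-26 18-33 4-11-2-28-8-12-9-10 30 15 29 1 0-116-31-2-12-6-19-28z"/><path d="M240 254l-38 36-4 18 1 31-1 5-10 10-35 20-27 12-27 6-24-1-12 9-18 8-29 2 1 182 192 0 5-41 22-45 7-7 23-7 18-10 14-14 9-13 9-15-20-12-6-5 8-45-3-30-21-51z"/><path d="M534 217l-2 1 10 9 8 12 2 28-11 26-23 36-14 13-13 7-10 10-2 5-5-13-16-11-15-3-35 0-25-3-14 2-9 14-44 88 22 14 6 7 3 7 10-10 14 1 42 41 30 8 15 8 22 22 9 22 6-5 39-11 58-8 0-300-29-2z"/><path d="M87 228l-22 2-49 1 1 178 28-1 18-8 12-9 24 1 32-7 43-23 24-18 1-47 3-7 9-9-13 2-9-5-14-17-12-22-10-7-60-2z"/><path d="M591 16l-259 0-1 20 5 23 10 18 17 15 20 8 3 4 1 5 11-6 40-5 23-18 39-22 6-6 24 29 19 28 12 6 30 1z"/><path d="M366 456l-12 1-10 11-12 21-6 20 0 34 16 47 2 2 142 0 2-7 0-31-6-14-8-12-16-14-50-20-33-34z"/><path d="M317 439l-19 29-14 14-18 10-23 7-7 7-22 45-4 41 133-1-15-40-2-42 6-20 12-19 2-8-8-10z"/><path d="M591 535l-34 3-65 16-4 4-1 33 104 1z"/>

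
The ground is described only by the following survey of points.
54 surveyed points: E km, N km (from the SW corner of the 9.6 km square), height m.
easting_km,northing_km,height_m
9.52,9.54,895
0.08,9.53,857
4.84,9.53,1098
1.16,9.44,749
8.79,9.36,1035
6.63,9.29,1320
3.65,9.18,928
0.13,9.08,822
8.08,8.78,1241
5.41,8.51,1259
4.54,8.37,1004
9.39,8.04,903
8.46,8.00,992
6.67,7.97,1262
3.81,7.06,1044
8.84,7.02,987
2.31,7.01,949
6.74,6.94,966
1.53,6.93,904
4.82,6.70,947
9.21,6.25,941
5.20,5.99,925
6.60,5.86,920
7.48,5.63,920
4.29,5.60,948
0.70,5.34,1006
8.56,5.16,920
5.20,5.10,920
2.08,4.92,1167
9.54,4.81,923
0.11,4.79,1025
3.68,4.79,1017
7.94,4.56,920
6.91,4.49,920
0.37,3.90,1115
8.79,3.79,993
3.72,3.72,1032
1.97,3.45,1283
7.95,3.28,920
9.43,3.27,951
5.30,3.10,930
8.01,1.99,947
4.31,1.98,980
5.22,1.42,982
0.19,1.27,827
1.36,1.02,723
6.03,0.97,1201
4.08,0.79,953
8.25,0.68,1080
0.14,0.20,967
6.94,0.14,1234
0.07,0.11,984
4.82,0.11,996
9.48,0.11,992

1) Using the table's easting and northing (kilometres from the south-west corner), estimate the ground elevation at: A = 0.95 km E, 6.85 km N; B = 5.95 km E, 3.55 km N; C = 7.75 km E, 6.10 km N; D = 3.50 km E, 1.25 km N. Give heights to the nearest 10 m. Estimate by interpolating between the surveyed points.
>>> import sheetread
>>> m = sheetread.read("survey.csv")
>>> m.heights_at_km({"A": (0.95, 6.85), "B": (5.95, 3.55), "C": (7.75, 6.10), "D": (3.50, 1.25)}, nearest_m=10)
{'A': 950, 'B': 920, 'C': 940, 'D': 950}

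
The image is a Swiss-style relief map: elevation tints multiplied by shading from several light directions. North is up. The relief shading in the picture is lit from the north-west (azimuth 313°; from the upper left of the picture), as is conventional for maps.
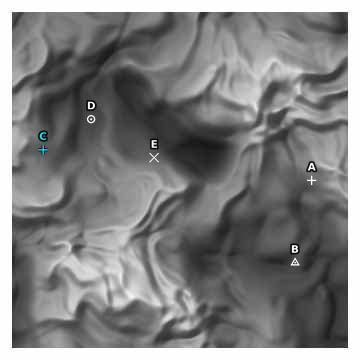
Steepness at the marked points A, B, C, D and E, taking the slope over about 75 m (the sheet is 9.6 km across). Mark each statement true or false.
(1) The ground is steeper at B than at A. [false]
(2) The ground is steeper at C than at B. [true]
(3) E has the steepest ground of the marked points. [true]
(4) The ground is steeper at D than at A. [false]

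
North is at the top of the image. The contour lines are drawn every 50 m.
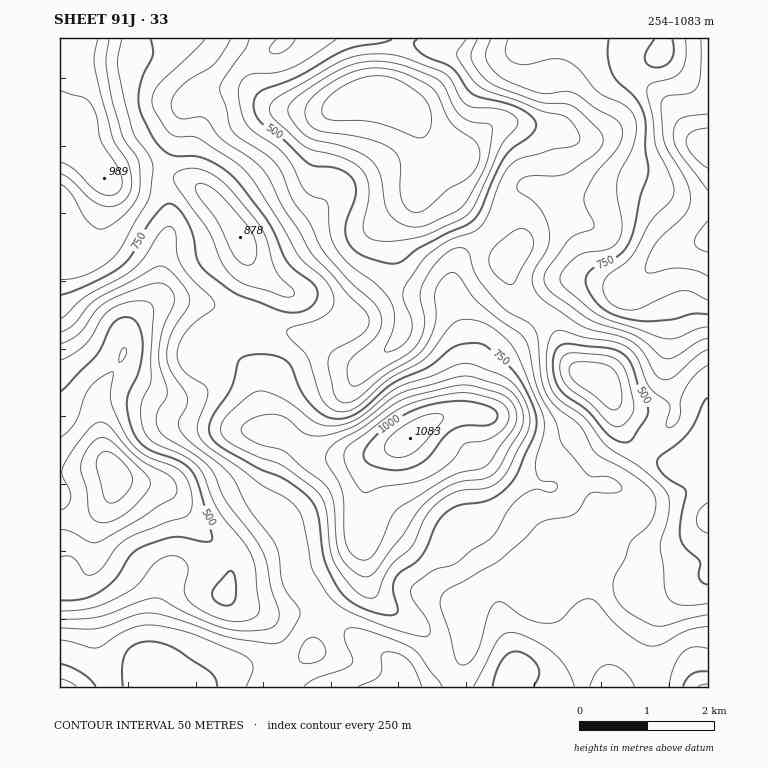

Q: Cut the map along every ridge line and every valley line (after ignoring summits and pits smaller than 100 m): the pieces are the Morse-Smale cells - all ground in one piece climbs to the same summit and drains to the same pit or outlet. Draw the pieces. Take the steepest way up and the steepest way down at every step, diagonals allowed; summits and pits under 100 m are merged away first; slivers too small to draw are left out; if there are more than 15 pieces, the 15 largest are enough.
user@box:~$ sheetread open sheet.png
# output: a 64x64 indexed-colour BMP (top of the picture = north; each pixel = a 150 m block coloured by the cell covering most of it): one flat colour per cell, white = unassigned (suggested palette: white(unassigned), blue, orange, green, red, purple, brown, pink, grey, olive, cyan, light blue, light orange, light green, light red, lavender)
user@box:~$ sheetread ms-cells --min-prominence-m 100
<image width="64" height="64" href="data:image/bmp;base64,Qk12CAAAAAAAAHYAAAAoAAAAQAAAAEAAAAABAAQAAAAAAAAIAAATCwAAEwsAABAAAAAAAAAA////ALR3HwAOf/8ALKAsACgn1gC9Z5QAS1aMAMJ34wB/f38AIr28AM++FwDox64AeLv/AIrfmACWmP8A1bDFAGZmZmZmZmZu7u7u3d3d3d3dzM/5mZmZmZmZmaqqqqqqZmZmZmZmZmZu7u7d3d3d3dzMzBmZmZmZmZmZqqqqqqpmZmZmZmZmZmZmZm3d3d3d3MzMGZmZmZmZmZmqqqqqqmZmZmZmZmZmZmZmZm3d3dzMzMERmZmZmZmZmaqqqqqqZmZmZmZmZmZmZmZmbd3dzMzMwRGZmZmZmZmZqqqqqqpmZmZmZmZmZmZmZmZm3czMzMwREZmZmZmZmZqqqqqqqmZmZmZmZmZmZmZmZmbczMzMwRERmZmZmZmZmqqqqqqqZmZmZmZmZmZmZkREREzMzMERERGZmZmZmZmqqqqqqqpmZmZmZmZmZmRERERETMzMEREREZmZmZmZmaqqqqqqqmZmZmZmZmZmREREREREzMERERERGZmZmZmZqqqlVaqqZmZmZmZmZmZkRERERERMERERERERGZmREZmqqlVVVapmZmZmZmZmZmREREREREQREREREREREREREaqlVVVVVWZmZmZmZmZmZERERERERBERERERERERERERVVVVVVVVZmZmZmZmZmZEREREREREERERERERERERERVVVVVVVVVmZmZmZmZmZEREREREREQRERERERERERERVVVVVVVVVWZmZmZmZmZERERERERERBERERERERERERFVVVVVVVVVRmZmZmZmZEREREREREREEREREREREREREVVVVVVVVVVERGZmZmZEREREREREREQRERERERERERERVVVVVVVVVURERmZmZERERERERERERBERERERERERERVVVVVVVVVVRERGZmZEREREREREREREERERERERERERFVVVVVVVVVVEREREREREREREREREREQREREREREREVVVVVVVVVVVVXd0REREREREREREREREREERERERERFVVVVVVVVVVVVVd3d0REREREREREREREREQRERERERFVVVVVVVVVVVVVV3d0REREREREREREQRERERERERERFVVVVVVVVVVVVVVXd3REREREREREREQRERERERERERFVVVVVVVVVVVVVVVd3dEREREREREREEREREREREREREVVVVVVVVVVVVVVVV3d0REREREREREERERERERERERERVVVVVVVVVVVVVVVXd3REREREREREQRERERERERERERFVVVVVVVVVWIhVVYd3dERERERERERBERERERERERERERVVVVVVVVWIiIiIh3d0REREREREREERERERERERERERFVVVVVVVWIiIiIiHd3dEREREREREEREREREREREREREVVVVVVVWIiIiIiId3d3REREREREQRERERERERERERERVVVVVViIiIiIiIh3d3dEREREREERERERESIhEREREREVVVVViIiIiIiIiHd3d0REREREQREREREiIiIhERERERFVVVWIiIiIiIiId3d3dERERERBEREREiIiIiERERERERVVWIiIiIiIiIh3d3d0REREREEREiIiIiIiIhEREREREVVYiIiIiIiIiHd3d3dEREREQSIiIiIiIiIiERERERERFYiIiIiIiIiId3d3d3REREdyIiIiIiIiIiIRERERERETiIiIiIiIiIh3d3d3d3d3d3ciIiIiIiIiIREREREREzOIiIiIiIiIiHd3d3d3d3d3dyIiIiIiIiIhERERERETMziIiIOIiIiId3d3d3d3d3d3ciIiIiIiIiERERERETMzMzMzMziIiIh3d3d3d3d3d3dyIiIiIiIiIRERERERMzMzMzMzM4iIiHd3d3d3d3d3dyIiIiIiIiIhEREREREzMzMzMzMzM4iIIid3d3d3d3d3IiIiIiIiIiEREREREzMzMzMzMzMzM4giJ3d3d3d3d3ciIiIiIiIiIREREREzMzMzMzMzMzMzMyIid3d3d3d3ciIiIiIiIiIhEREREzMzMzMzMzMzMzMzIiJ3d3d3d3ciIiIiIiIiIiIREREzMzMzMzMzMzMzMzMiInd3d3d3dyIiIiIiIiIiIiEREzMzMzMzMzMzMzMzMyIiJ3d3d3dyIiIiIiIiIiIiIRETMzMzMzMzMzMzMzMzIiInd3d3ciIiIiIiIiIiIiIhETMzMzMzMzMzMzMzMzMiIiJ3d3IiIiIiIiIiIiIiIiIzMzMzMzMzMzMzMzMzMyIiIiIiIiIiIiIiIiIiIiIiIjMzMzMzMzMzMzMzMzMzIiIiIiIiIiIiIiIiIiIiIiIiMzMzMzMzMzMzMzMzMzMiIiIiIiIiIiIiIiIiIiIiIiIzMzMzMzMzMzMzMzMzMyIiIiIiIiIiIiIiIiIiIiIiIjMzMzMzMzMzMzMzMzMzIiIiIiIiIiIiIiIiIiIiIiIjMzMzMzMzMzMzMzMzMzMiIiIiIiIiIiIiIiIiIiIiIiMzMzMzMzMzMzMzMzMzMyIiIiIiIiIiIiIru7u7IiIjMzMzMzMzMzMzMzMzMzMzIiIiIiIiIiIiIru7u7u7uzMzMzMzMzMzMzMzMzMzMzMiIiIiIiIiIiIru7u7u7u7szMzMzMzMzMzMzMzMzMzMyIiIiIiIiIiIiu7u7u7u7uzMzMzMzMzMzMzMzMzMzMzIiIiIiIiIiIiK7u7u7u7u7MzMzMzMzMzMzMzMzMzMzMiIiIiIiIiIiIru7u7u7u7szMzMzMzMzMzMzMzMzMzMyIiIiIiIiIiIiK7u7u7u7u7MzMzMzMzMzMzMzMzMzMz"/>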